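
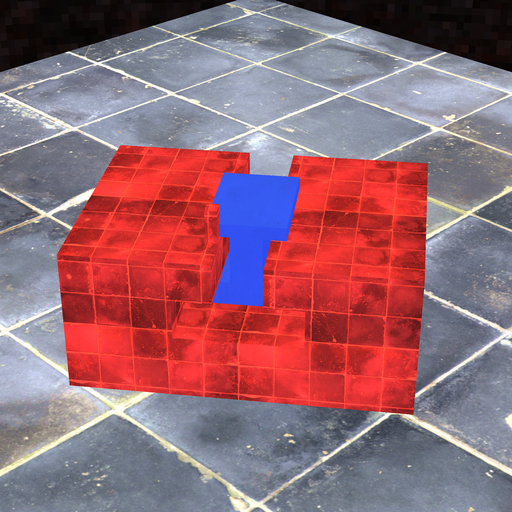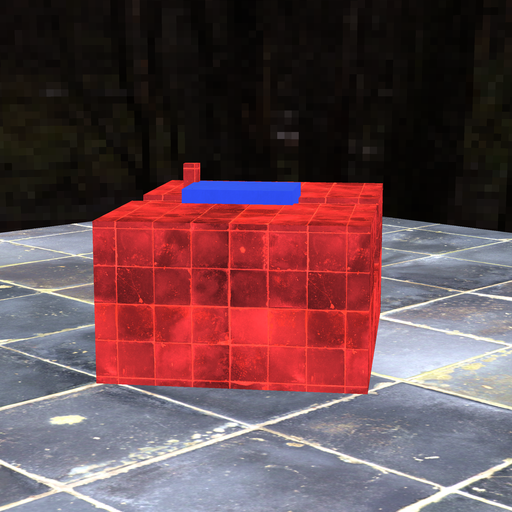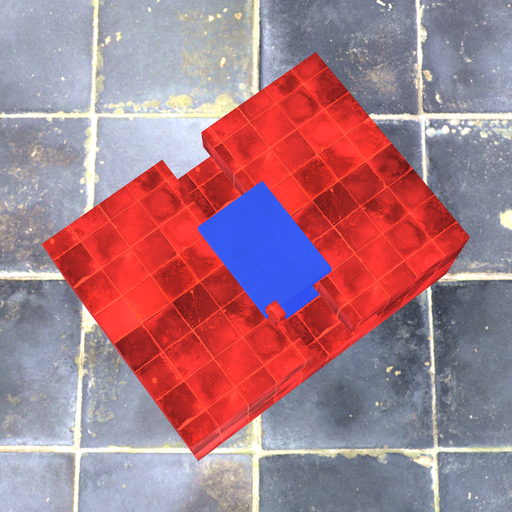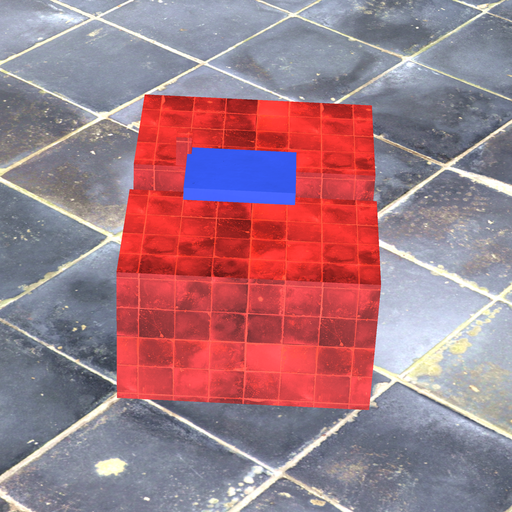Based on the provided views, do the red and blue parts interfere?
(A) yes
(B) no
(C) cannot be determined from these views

(A) yes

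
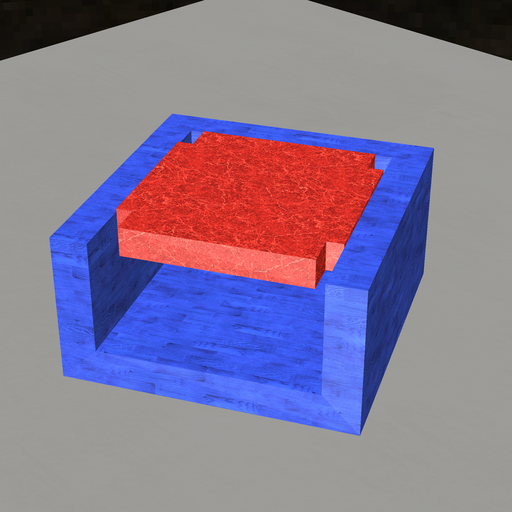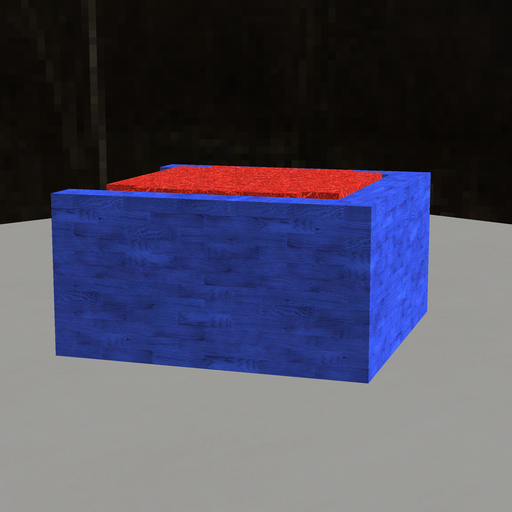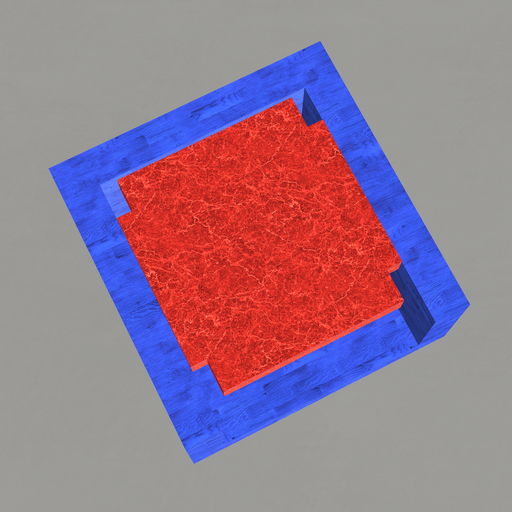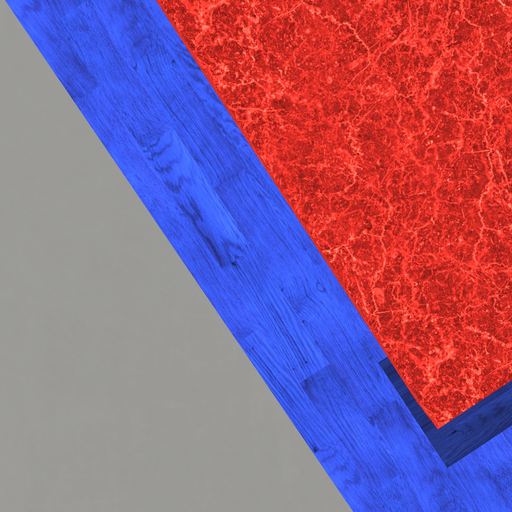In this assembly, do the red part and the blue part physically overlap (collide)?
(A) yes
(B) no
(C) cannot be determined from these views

(B) no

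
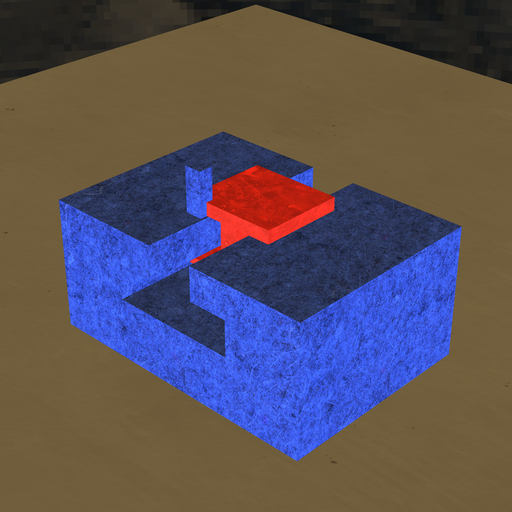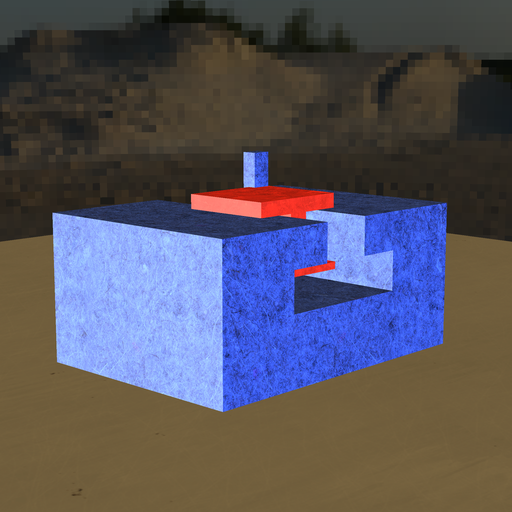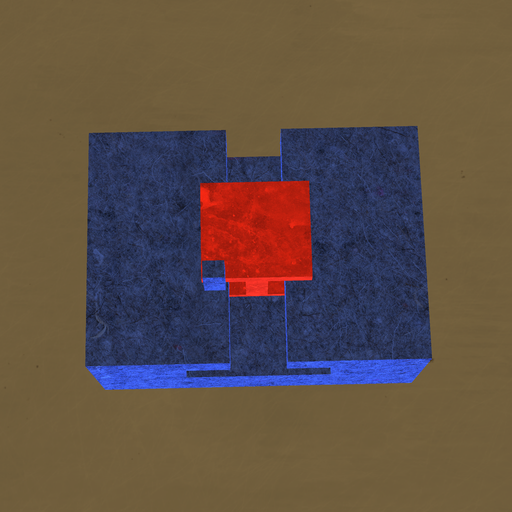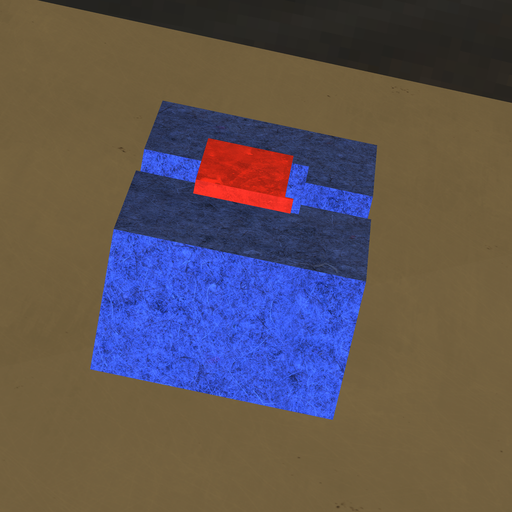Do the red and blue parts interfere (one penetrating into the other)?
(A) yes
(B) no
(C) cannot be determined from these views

(A) yes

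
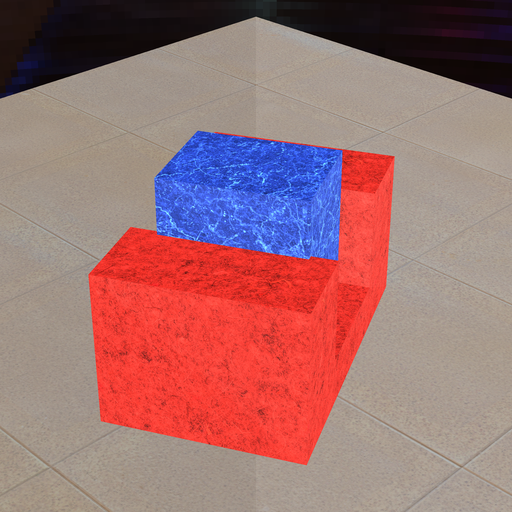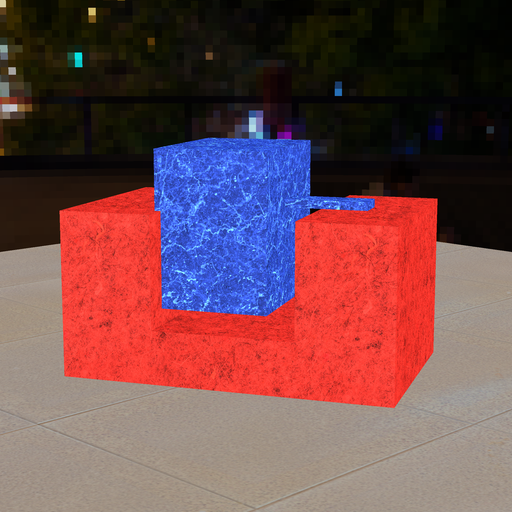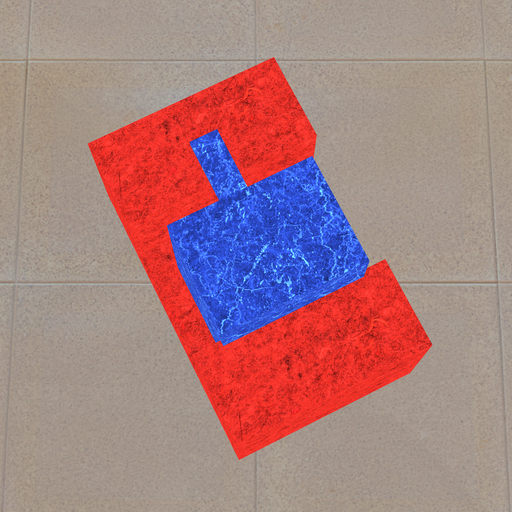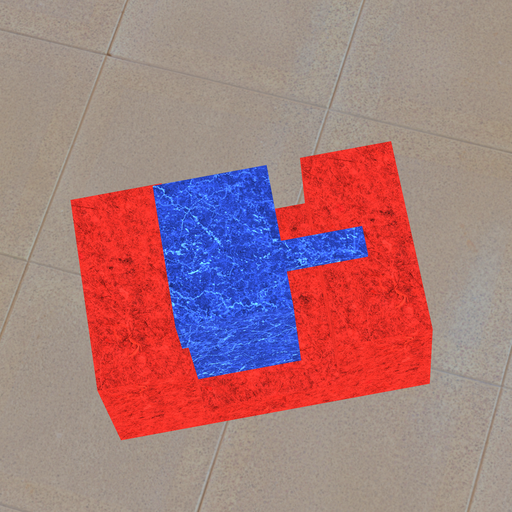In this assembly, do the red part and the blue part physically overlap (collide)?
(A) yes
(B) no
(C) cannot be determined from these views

(A) yes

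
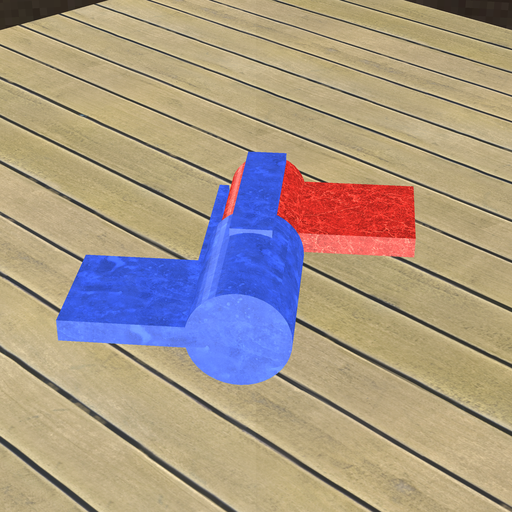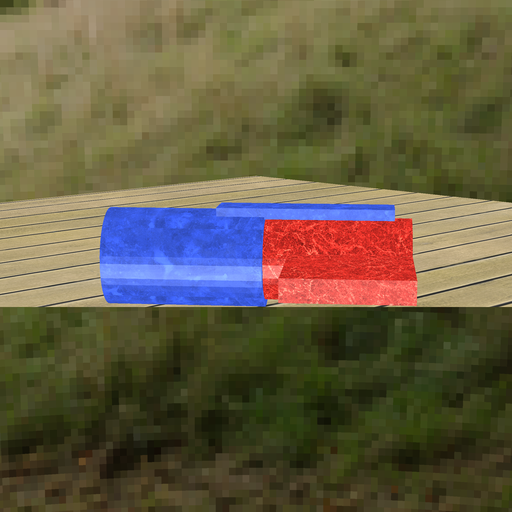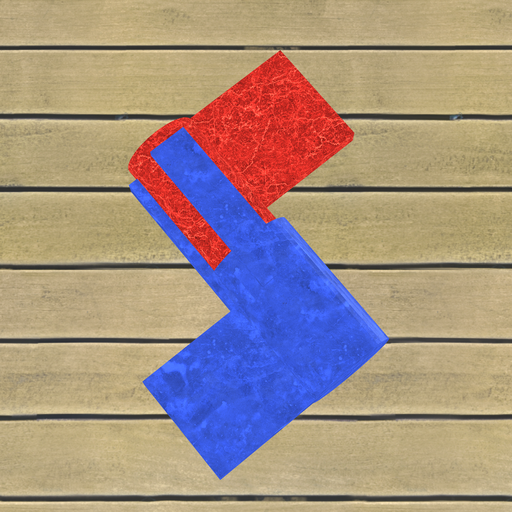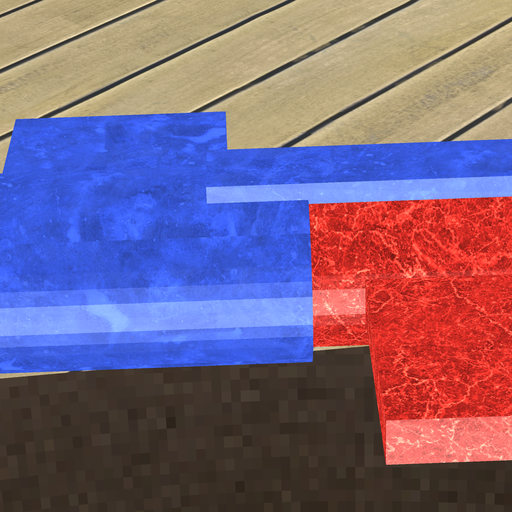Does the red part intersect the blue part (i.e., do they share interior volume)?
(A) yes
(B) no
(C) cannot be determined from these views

(A) yes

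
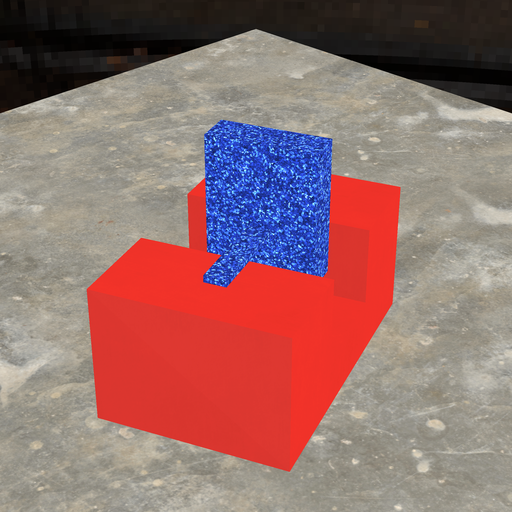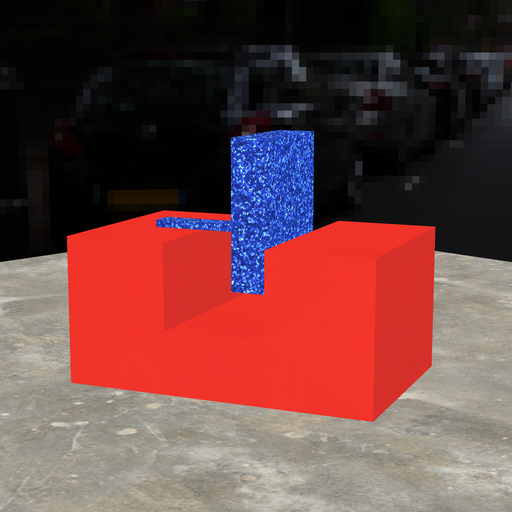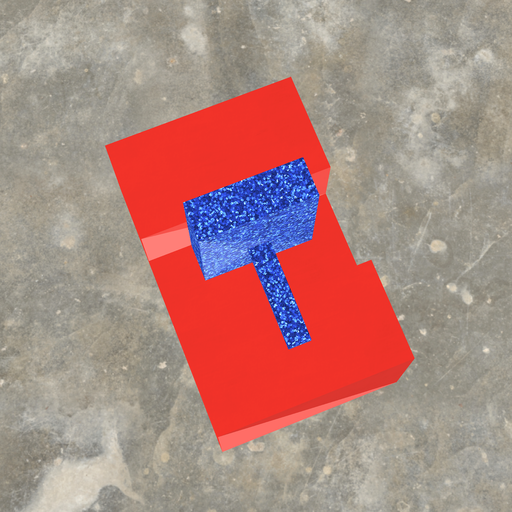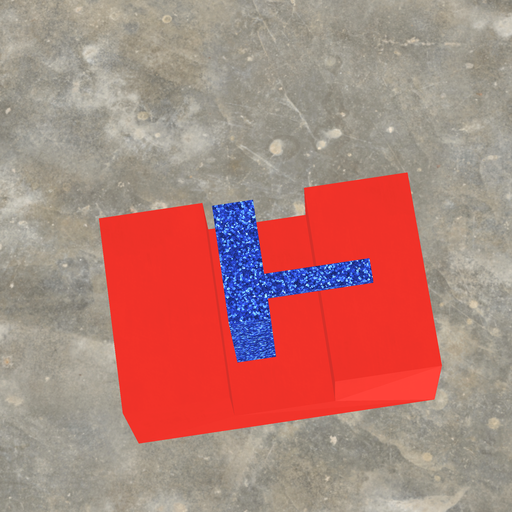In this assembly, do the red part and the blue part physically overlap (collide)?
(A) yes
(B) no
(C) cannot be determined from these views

(B) no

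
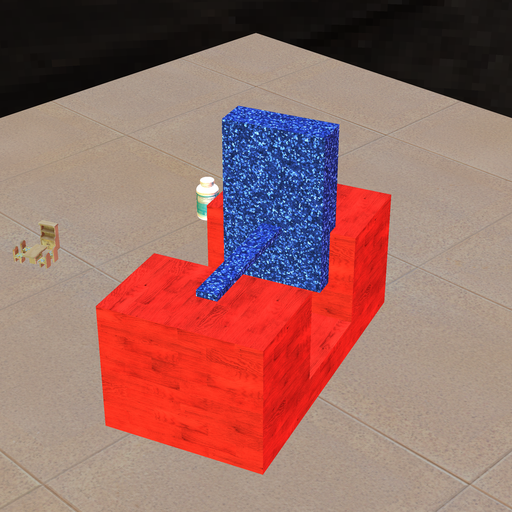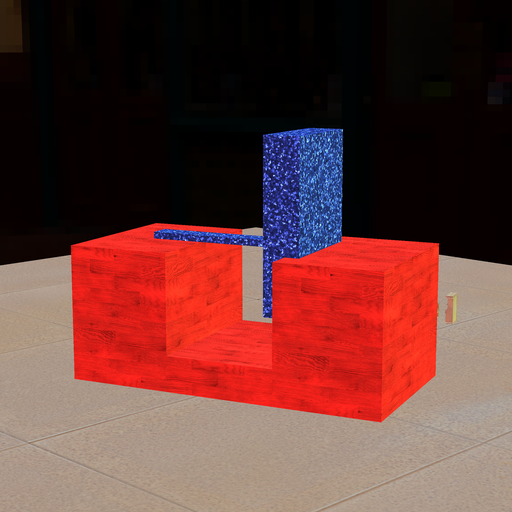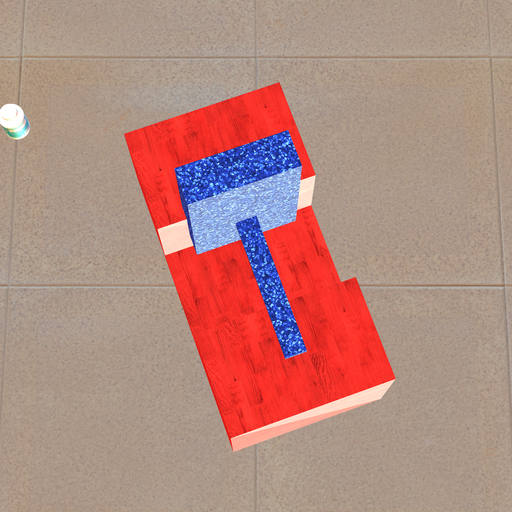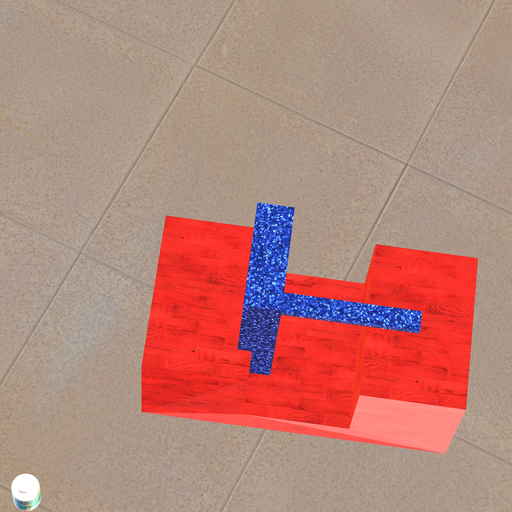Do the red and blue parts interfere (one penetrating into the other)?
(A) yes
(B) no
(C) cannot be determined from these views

(A) yes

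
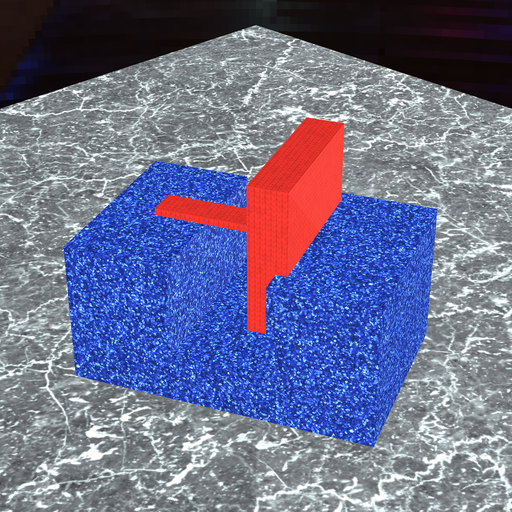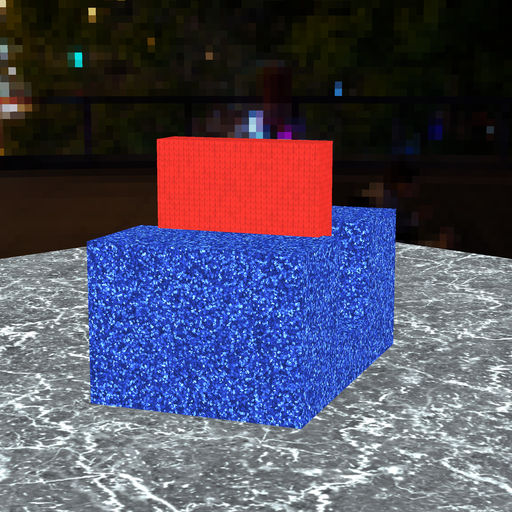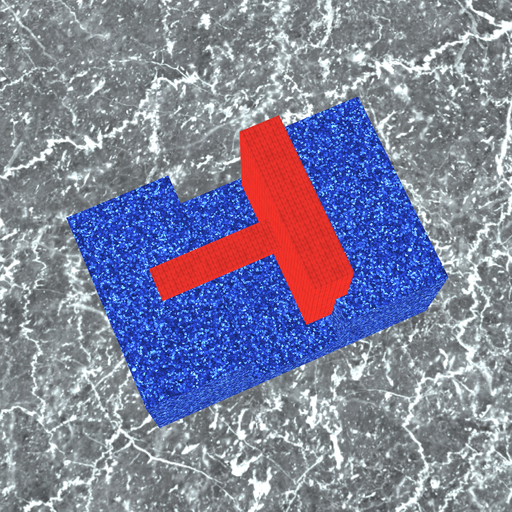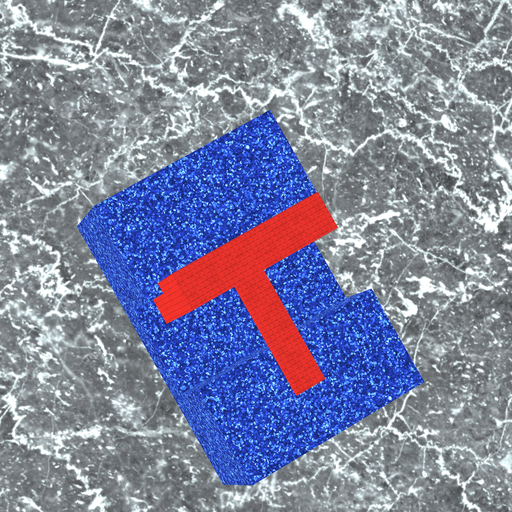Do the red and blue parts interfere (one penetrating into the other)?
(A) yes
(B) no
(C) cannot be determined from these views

(A) yes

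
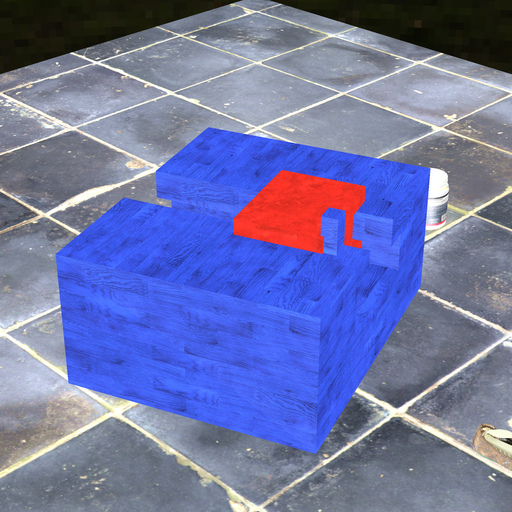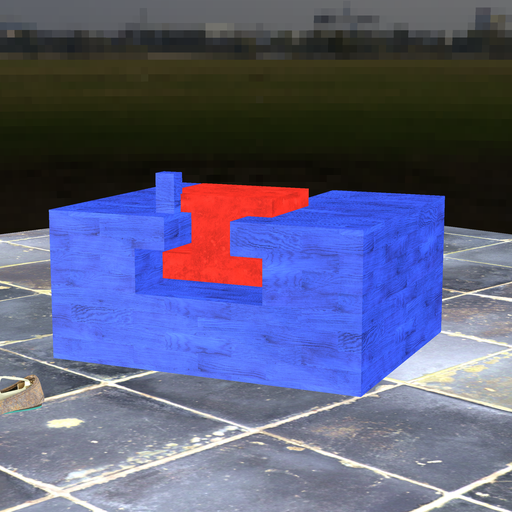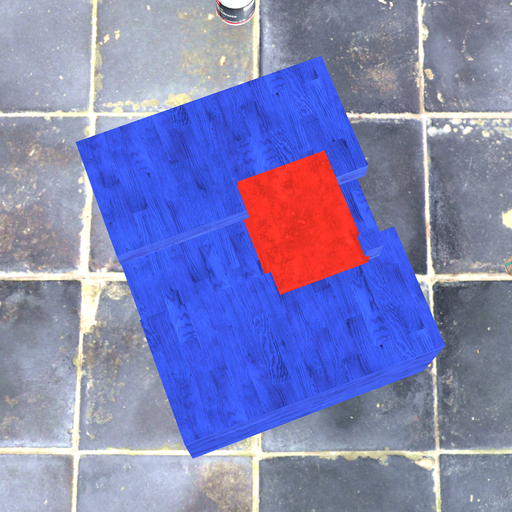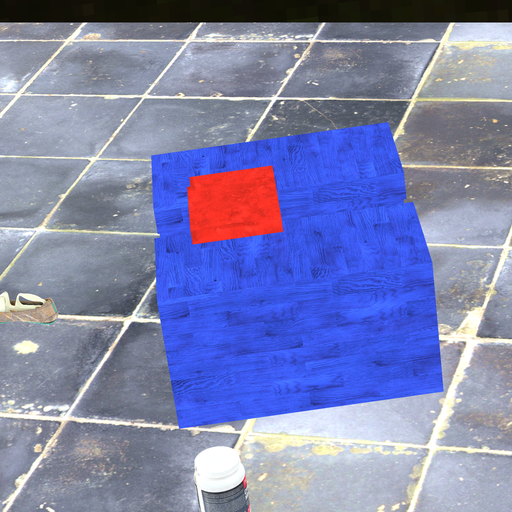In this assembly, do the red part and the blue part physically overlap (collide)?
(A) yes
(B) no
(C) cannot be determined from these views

(A) yes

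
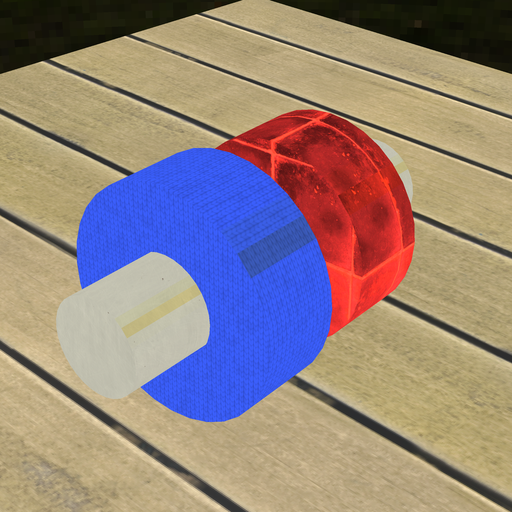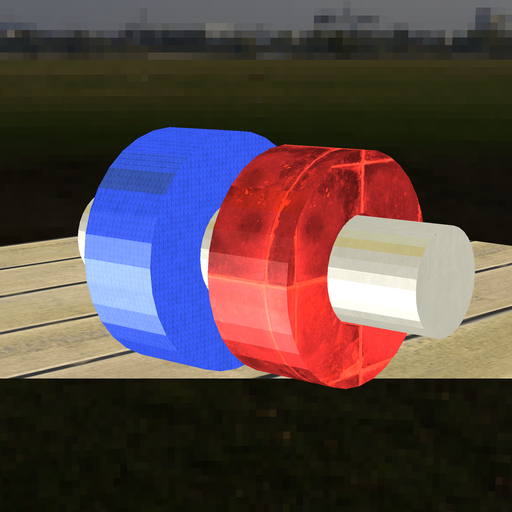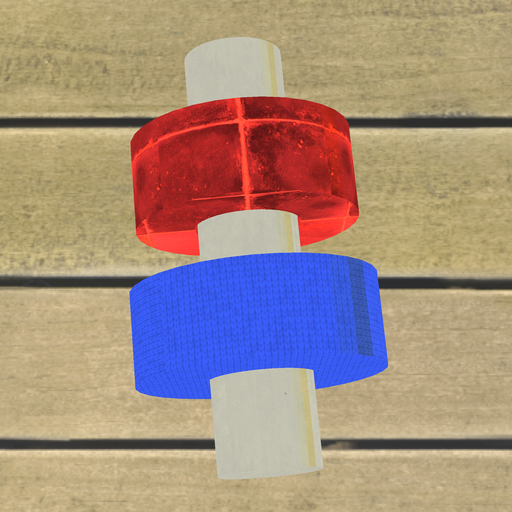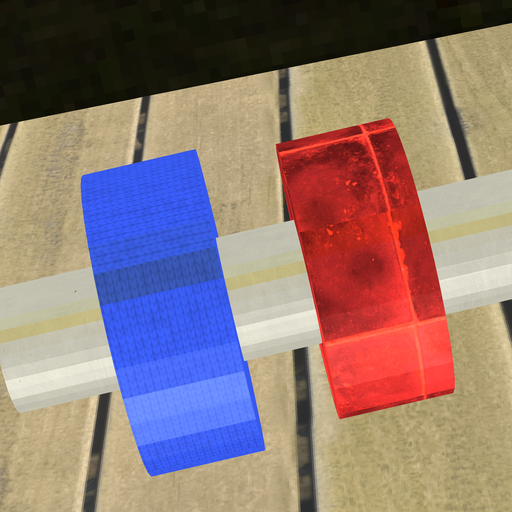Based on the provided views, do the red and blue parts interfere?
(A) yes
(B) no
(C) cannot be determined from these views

(B) no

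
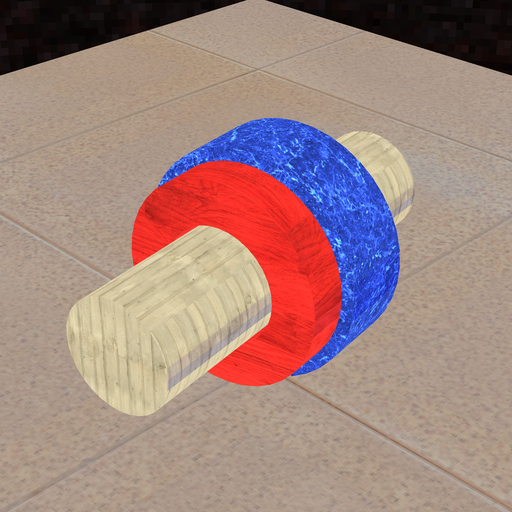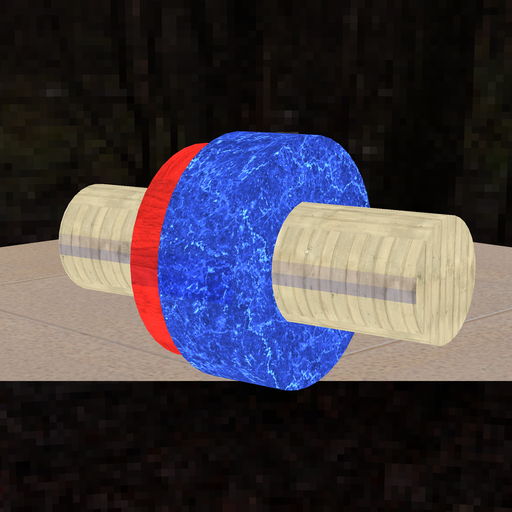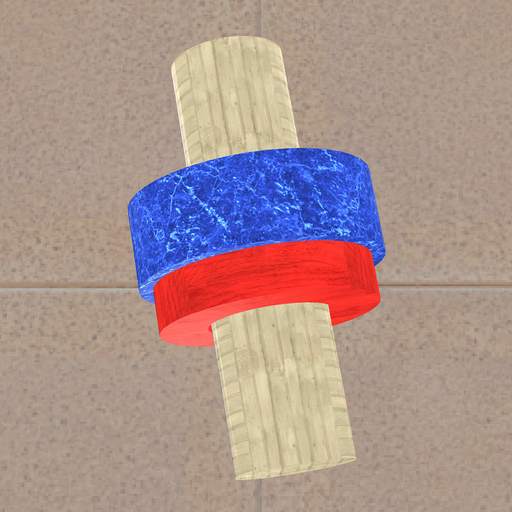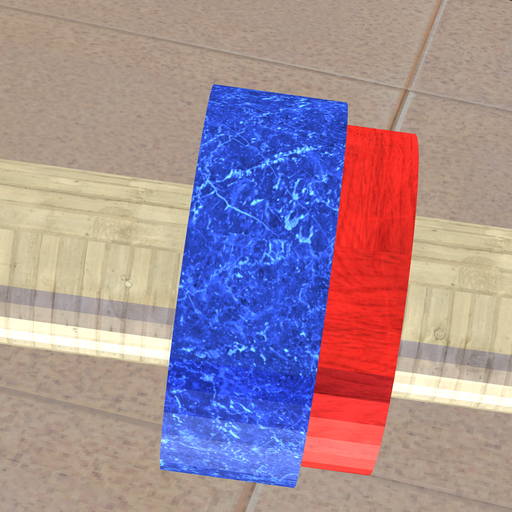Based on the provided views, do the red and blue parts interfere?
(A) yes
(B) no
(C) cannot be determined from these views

(A) yes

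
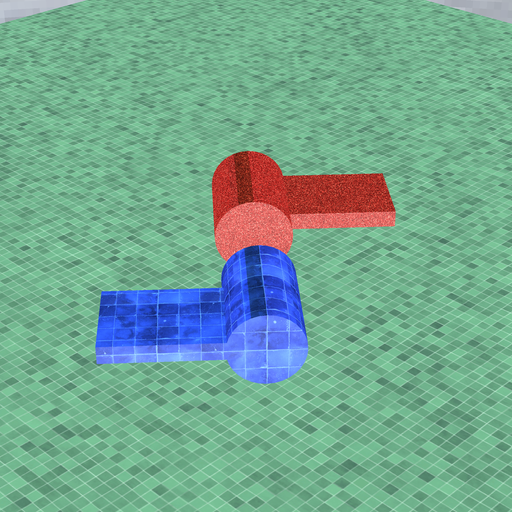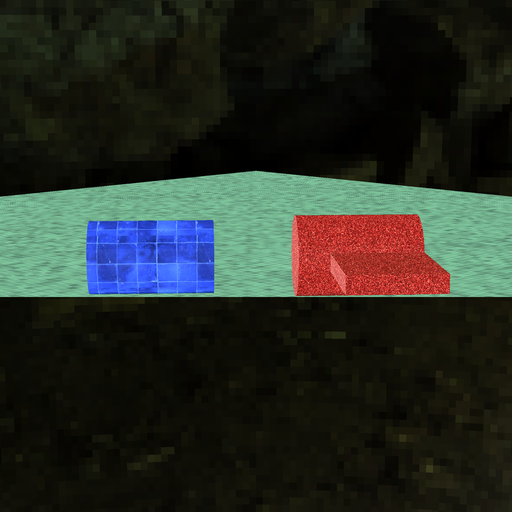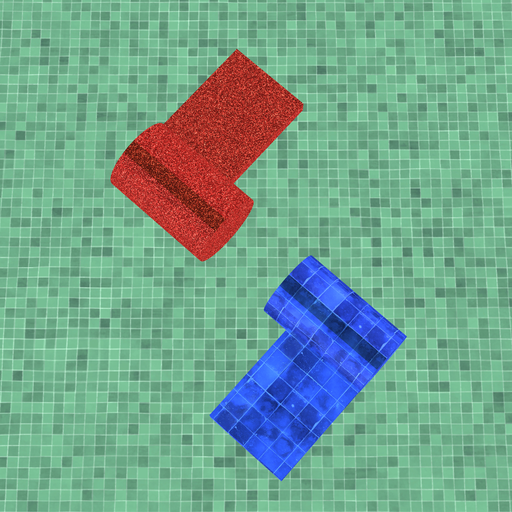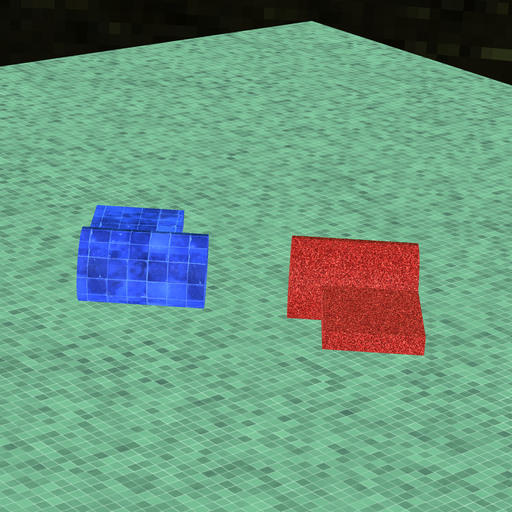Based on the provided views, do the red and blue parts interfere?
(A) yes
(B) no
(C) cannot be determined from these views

(B) no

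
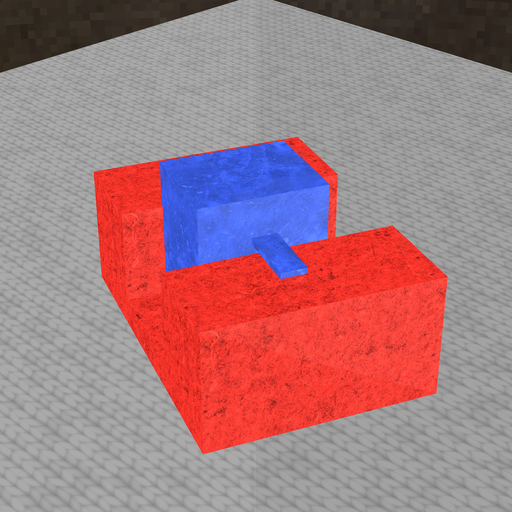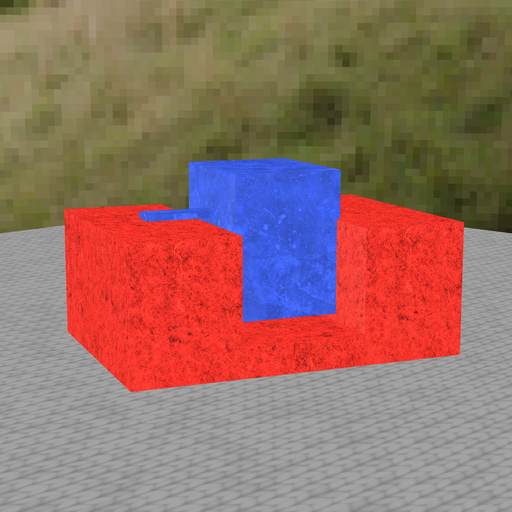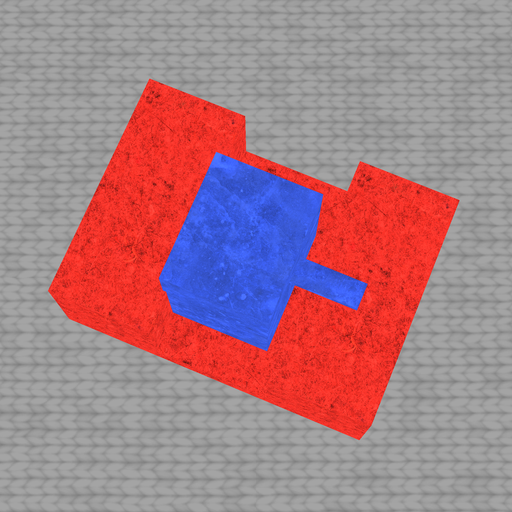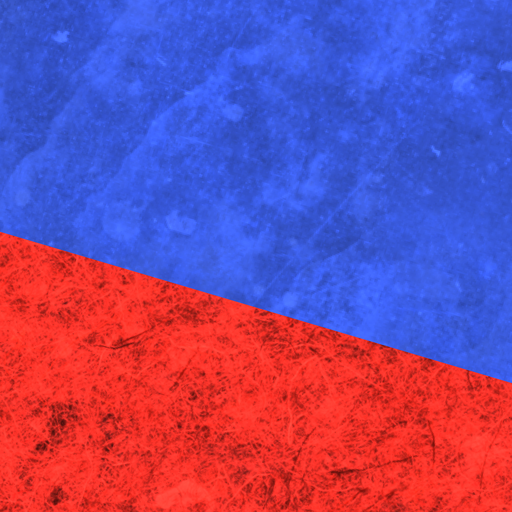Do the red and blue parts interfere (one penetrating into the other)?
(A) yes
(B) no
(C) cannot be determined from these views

(A) yes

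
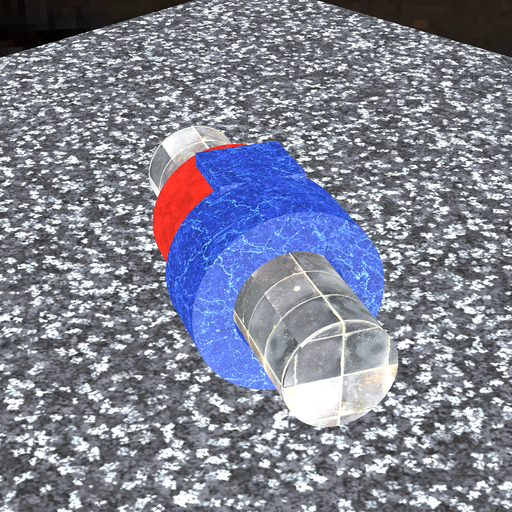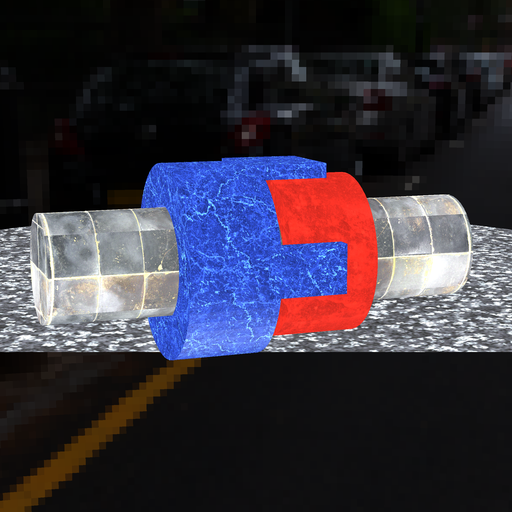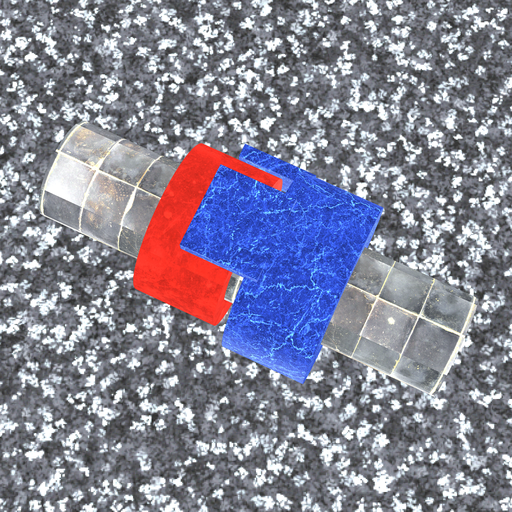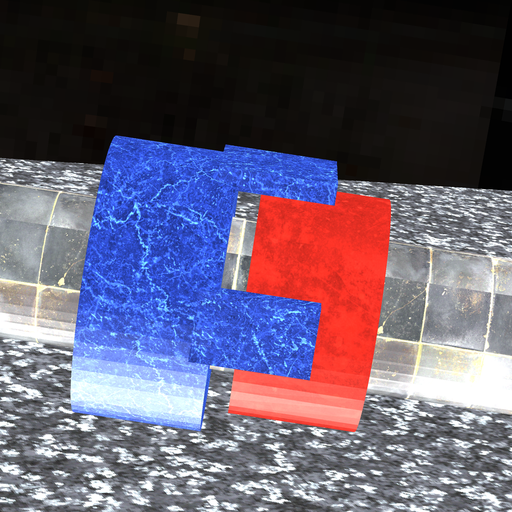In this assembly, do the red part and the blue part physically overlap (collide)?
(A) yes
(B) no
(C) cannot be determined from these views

(B) no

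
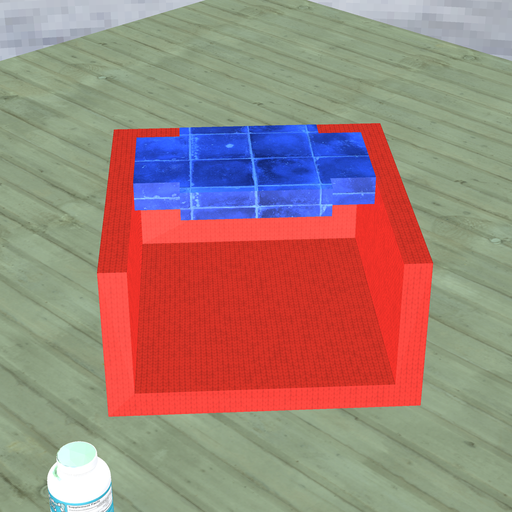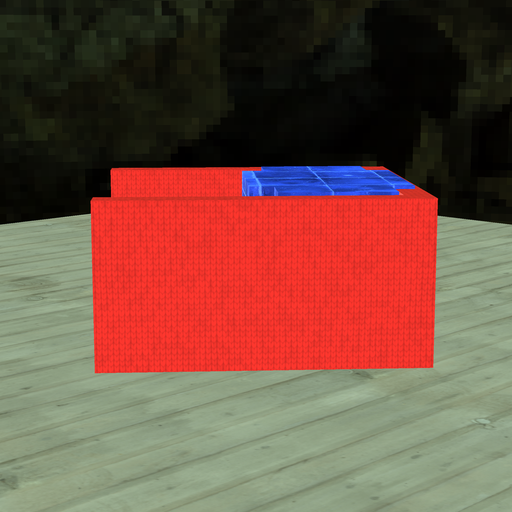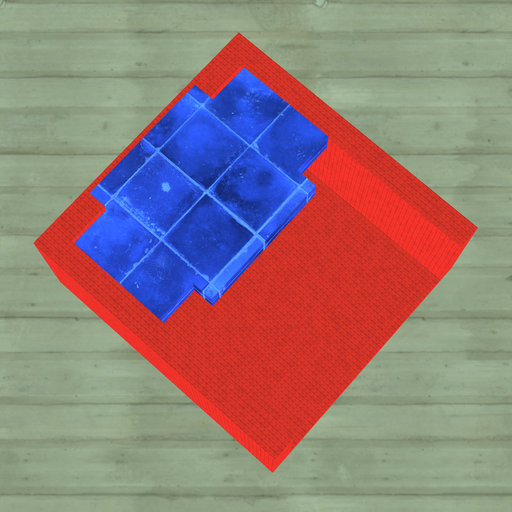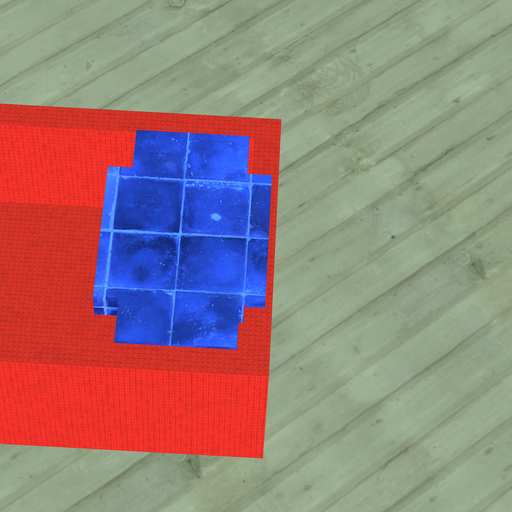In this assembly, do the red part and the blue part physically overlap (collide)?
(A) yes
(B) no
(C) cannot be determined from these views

(A) yes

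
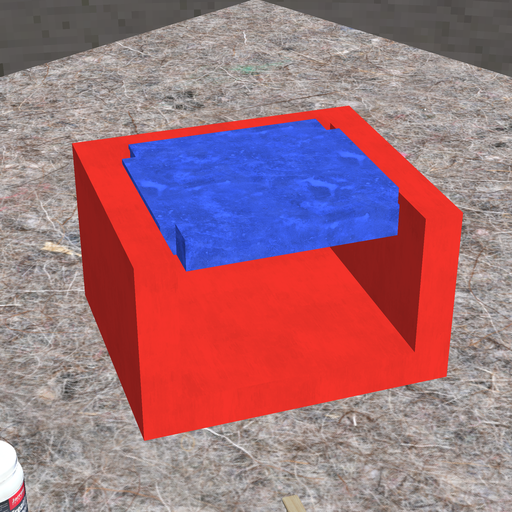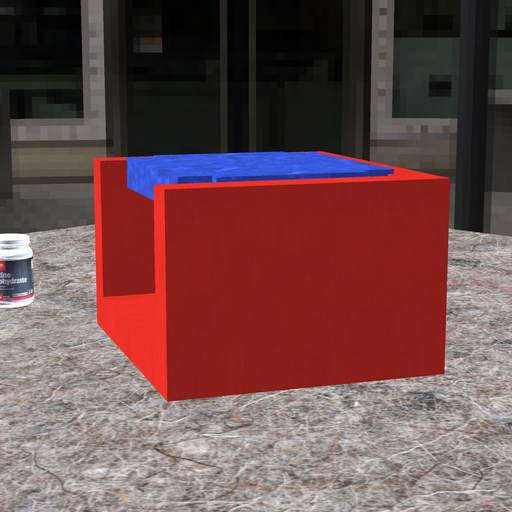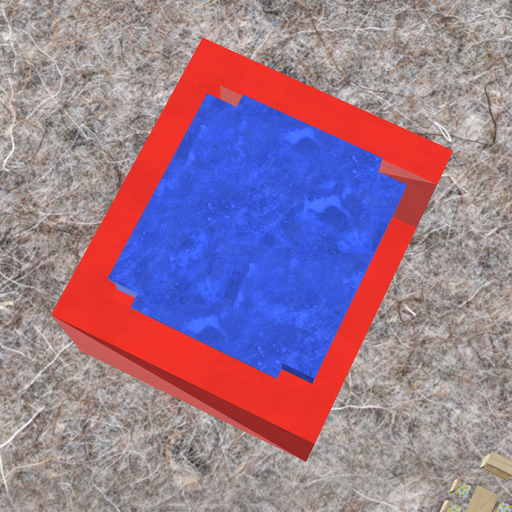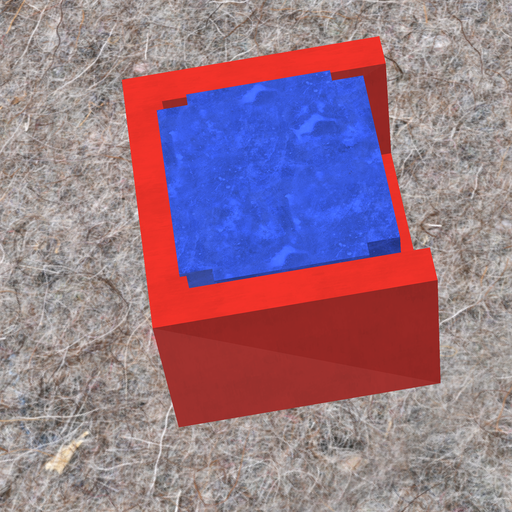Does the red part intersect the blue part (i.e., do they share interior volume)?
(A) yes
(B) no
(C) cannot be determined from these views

(A) yes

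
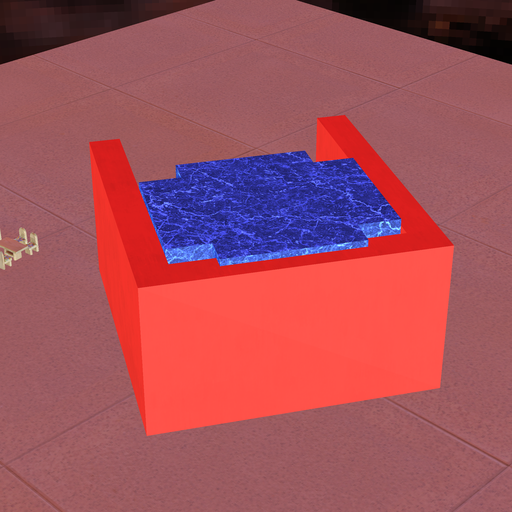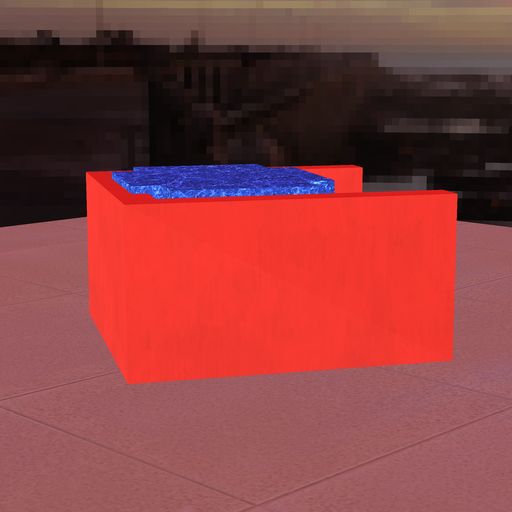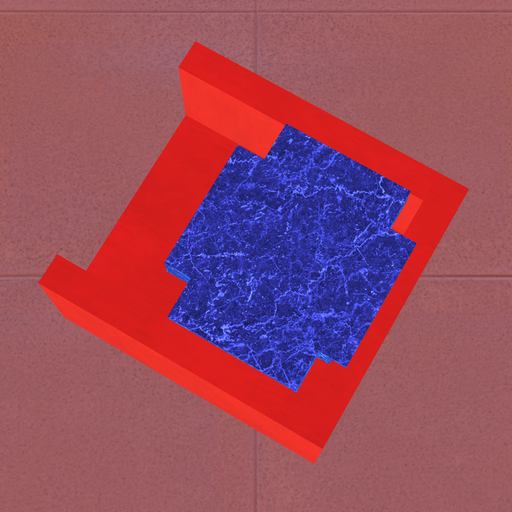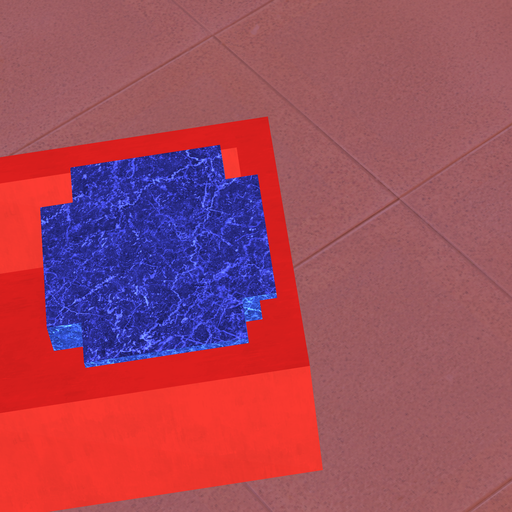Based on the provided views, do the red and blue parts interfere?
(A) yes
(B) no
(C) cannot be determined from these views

(A) yes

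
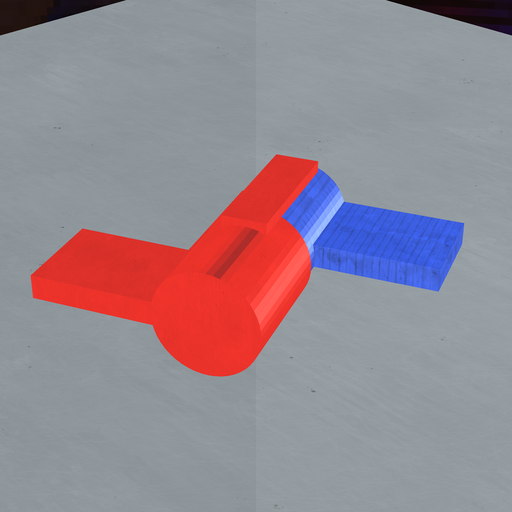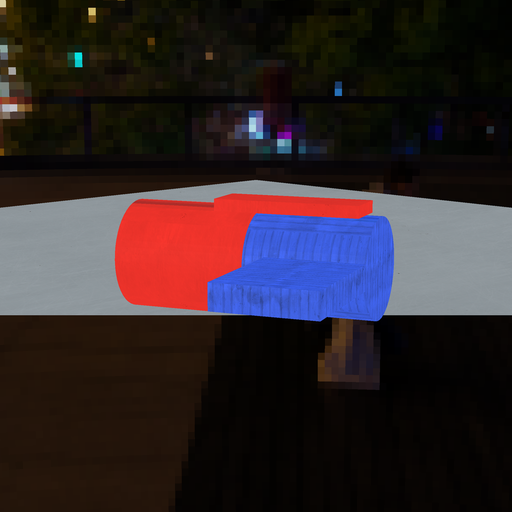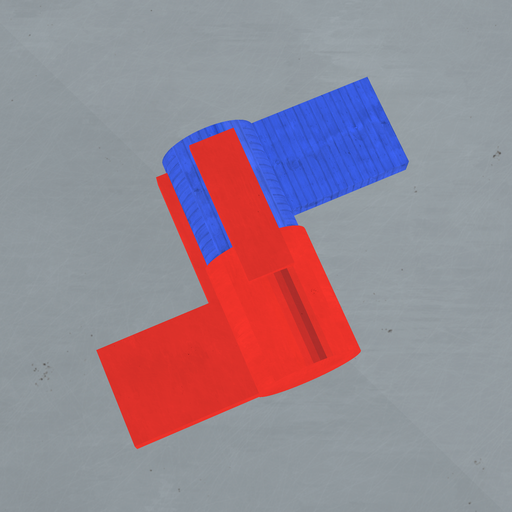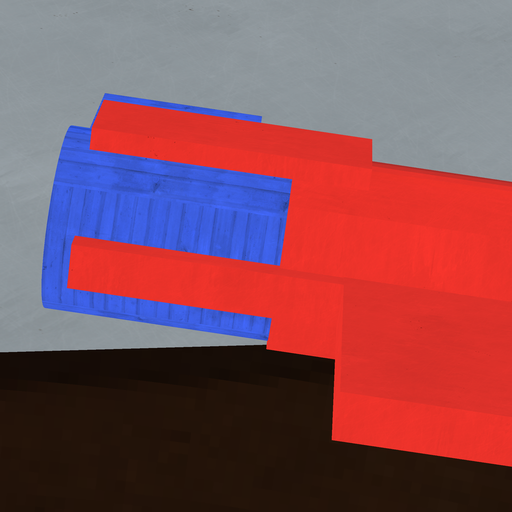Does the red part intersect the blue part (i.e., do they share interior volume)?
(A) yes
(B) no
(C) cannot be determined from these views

(A) yes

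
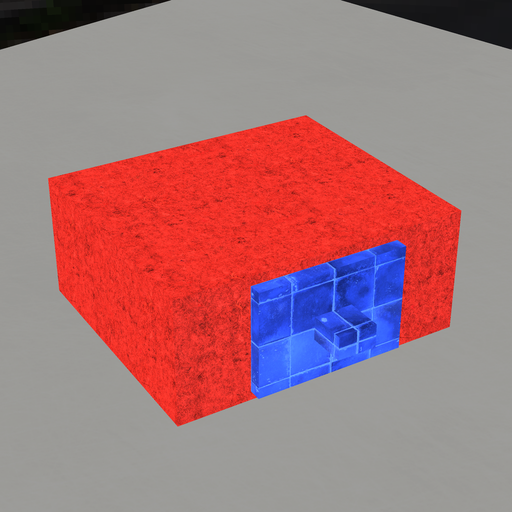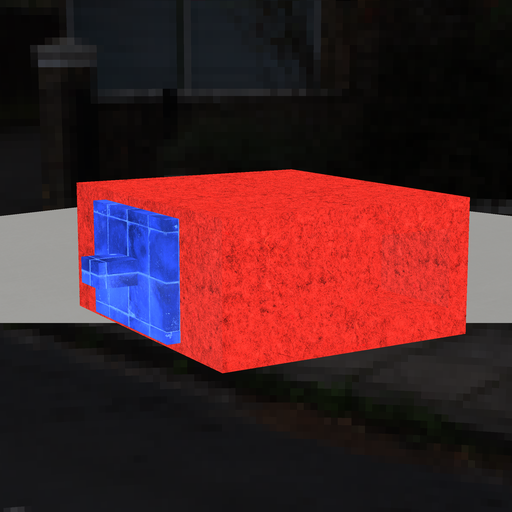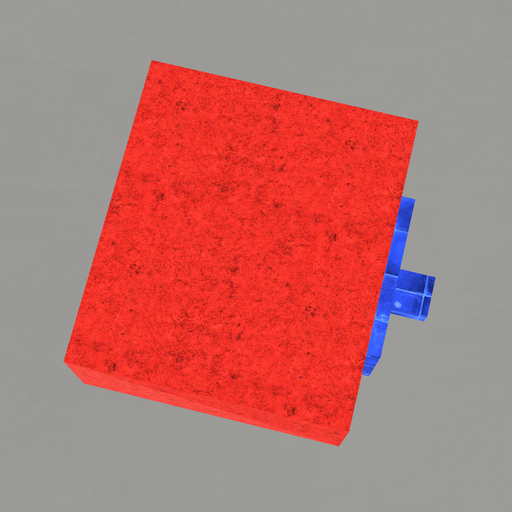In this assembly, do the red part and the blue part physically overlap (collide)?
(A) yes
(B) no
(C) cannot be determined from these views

(C) cannot be determined from these views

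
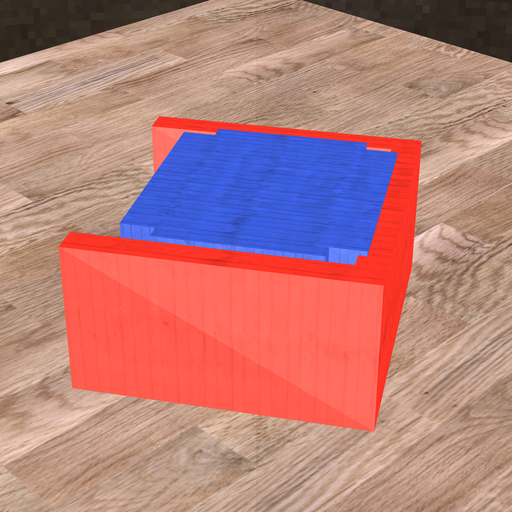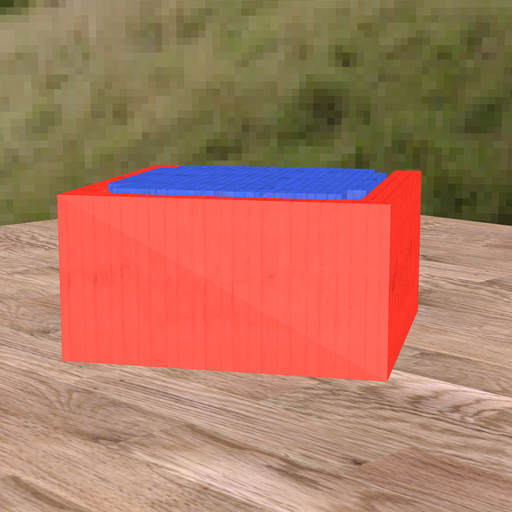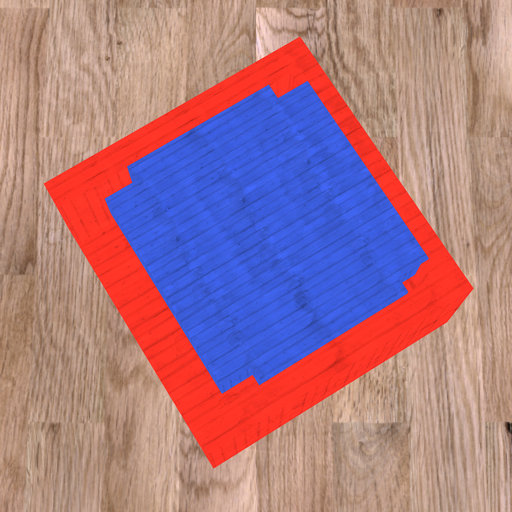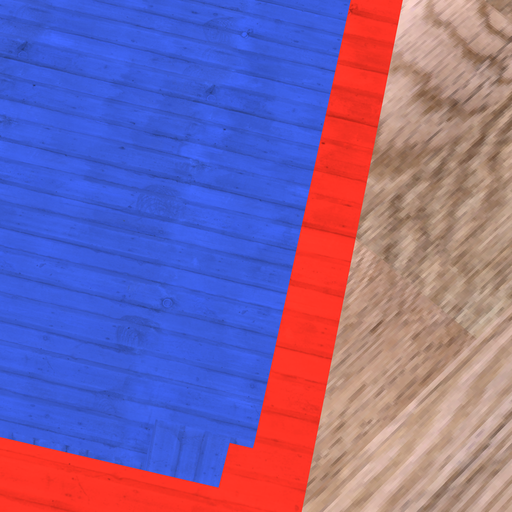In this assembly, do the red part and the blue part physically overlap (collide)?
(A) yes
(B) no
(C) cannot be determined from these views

(A) yes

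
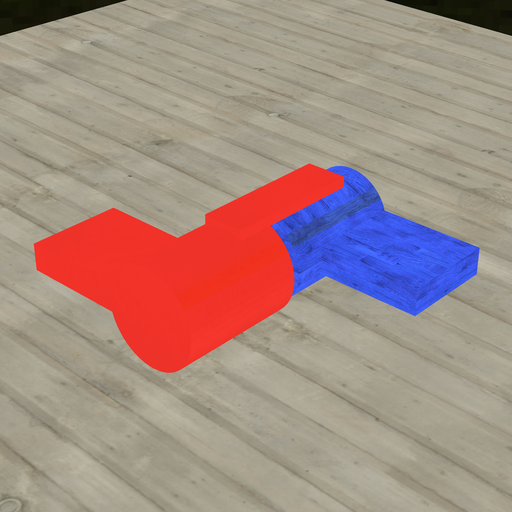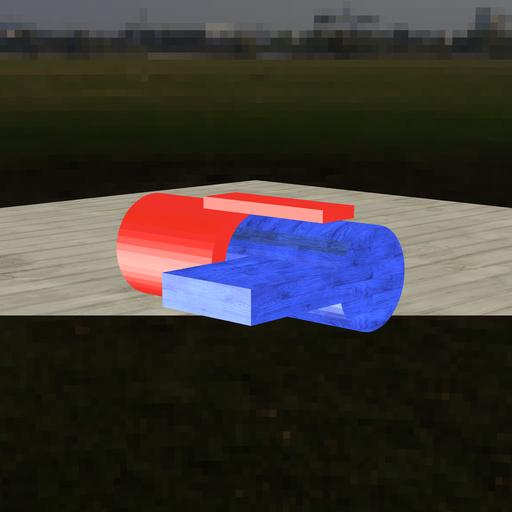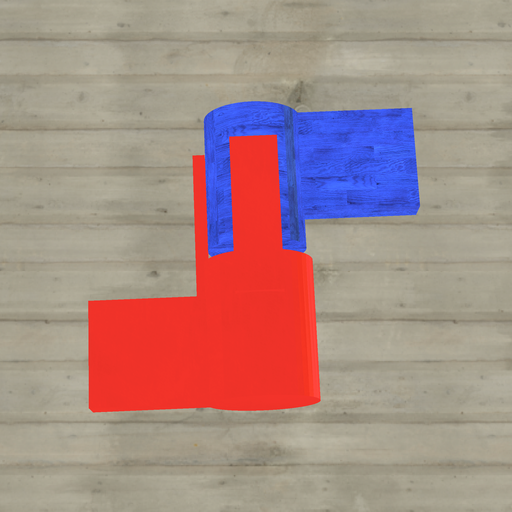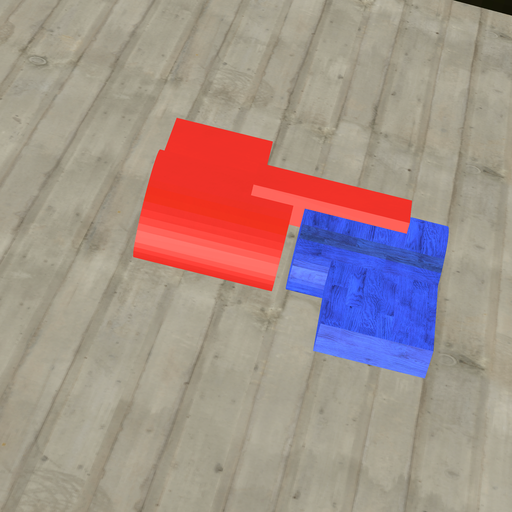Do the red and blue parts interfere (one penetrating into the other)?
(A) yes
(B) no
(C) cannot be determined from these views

(B) no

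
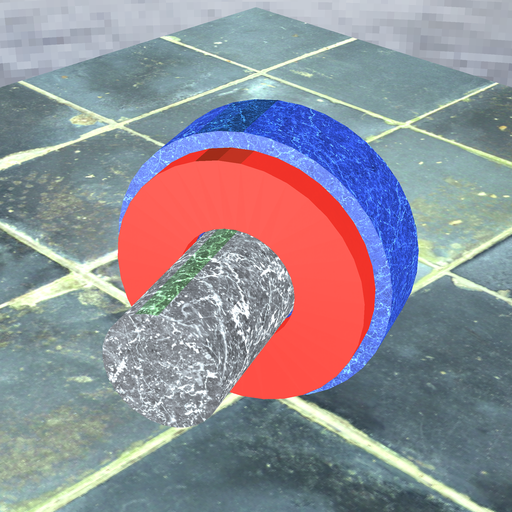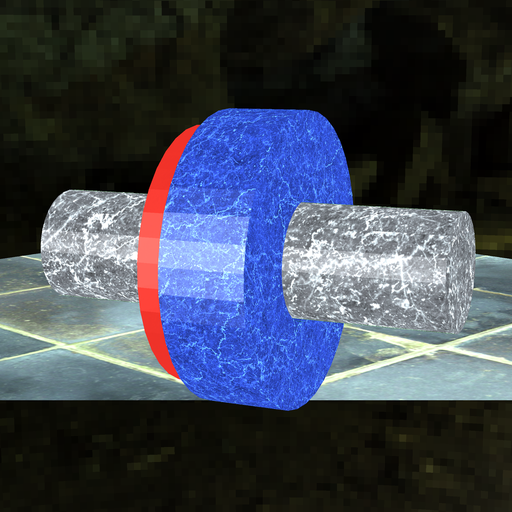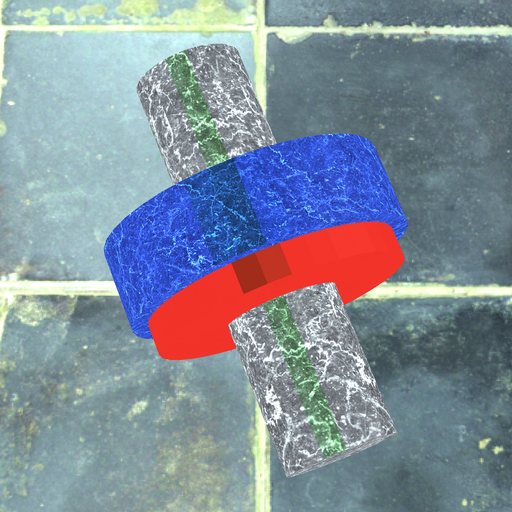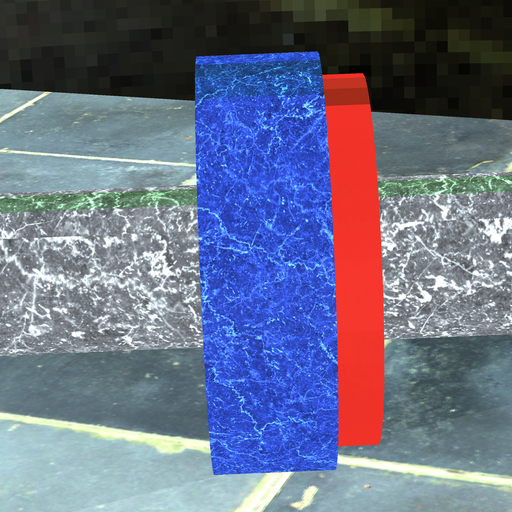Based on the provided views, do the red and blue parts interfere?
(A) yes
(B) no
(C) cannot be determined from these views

(A) yes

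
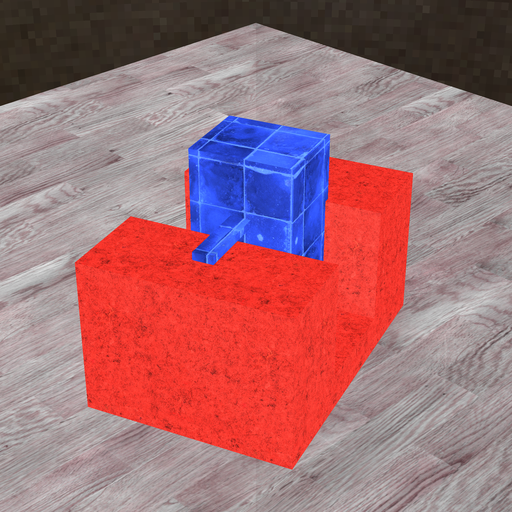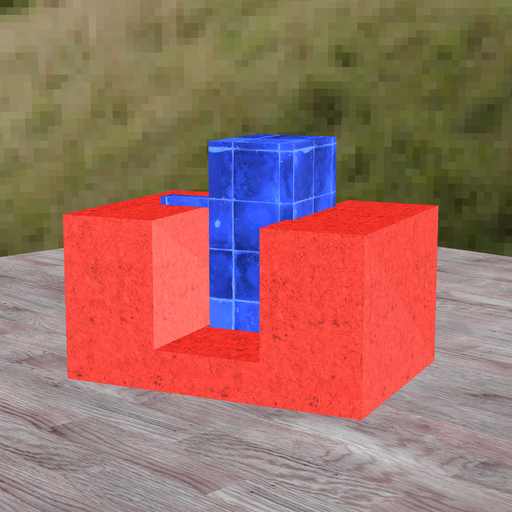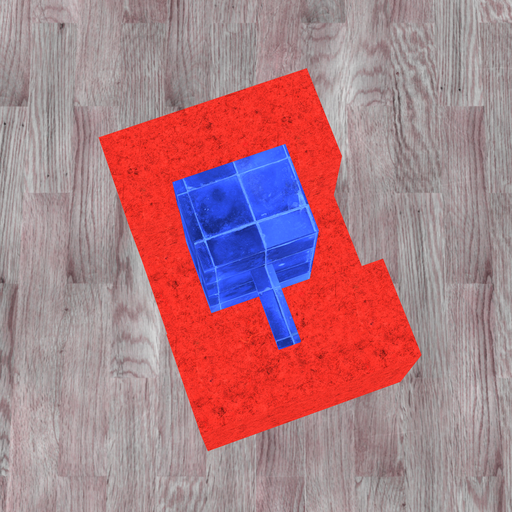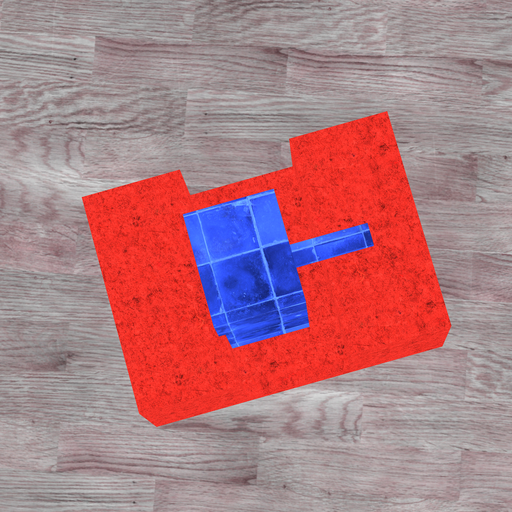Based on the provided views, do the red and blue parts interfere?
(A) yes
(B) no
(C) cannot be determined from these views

(A) yes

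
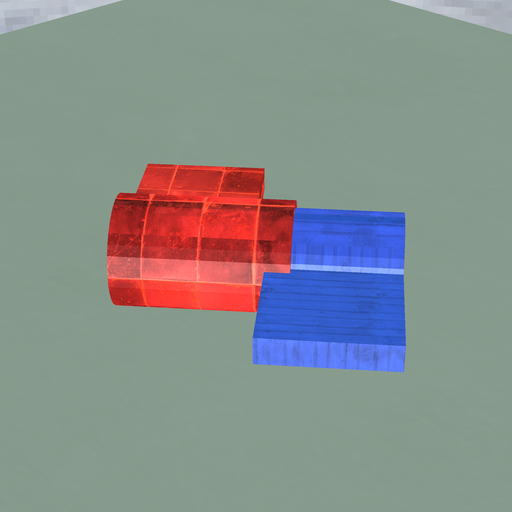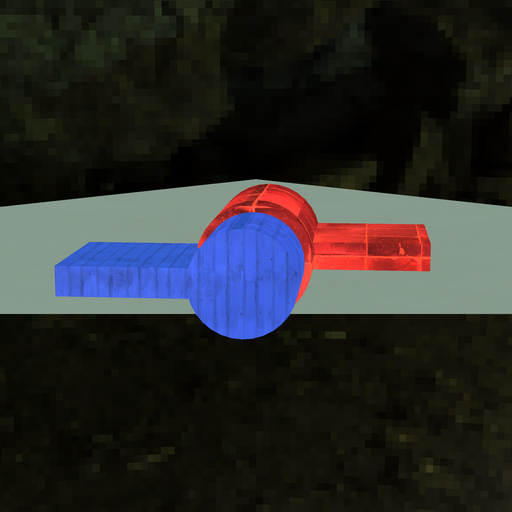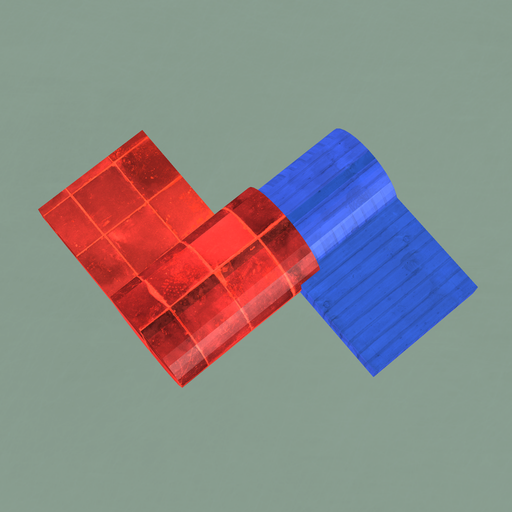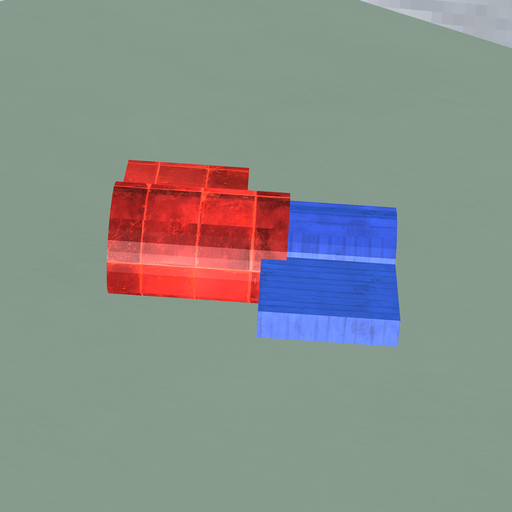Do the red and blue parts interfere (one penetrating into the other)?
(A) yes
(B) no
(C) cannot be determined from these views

(A) yes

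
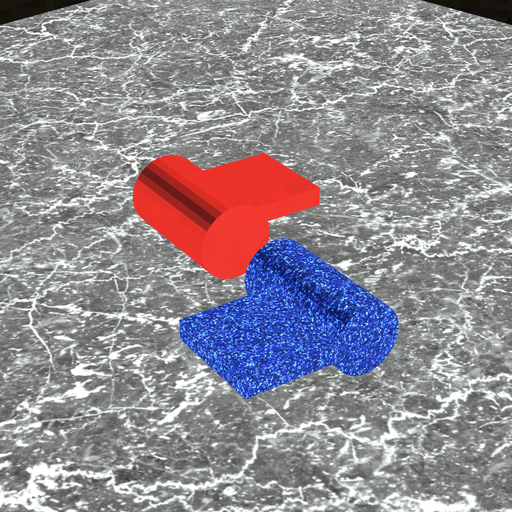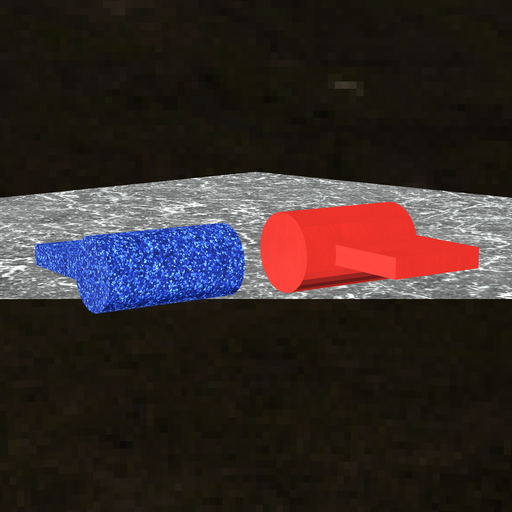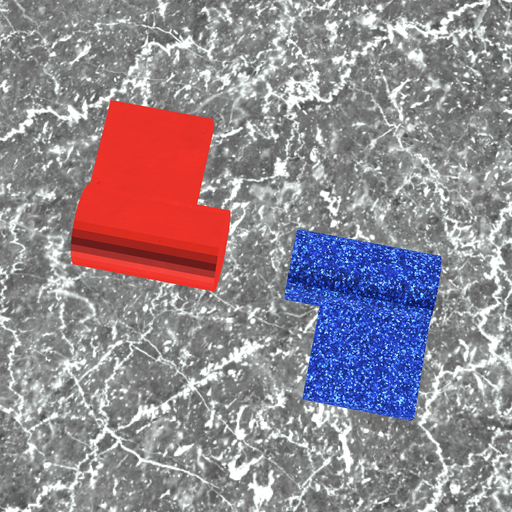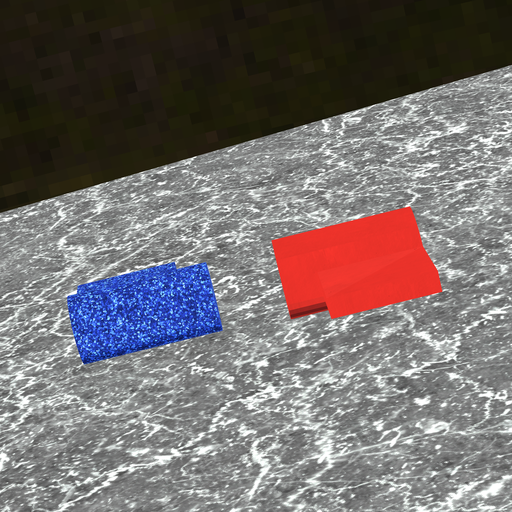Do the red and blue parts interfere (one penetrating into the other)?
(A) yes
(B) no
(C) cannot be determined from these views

(B) no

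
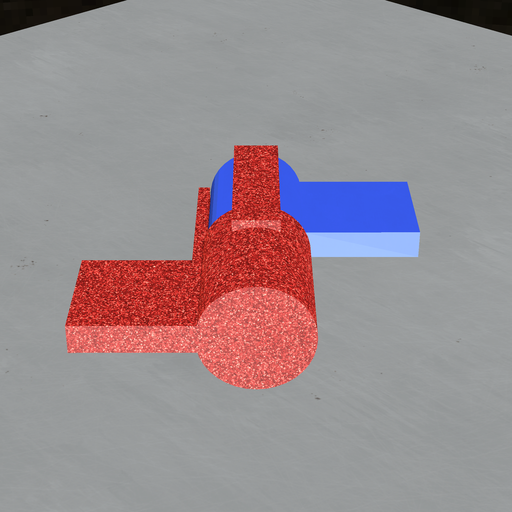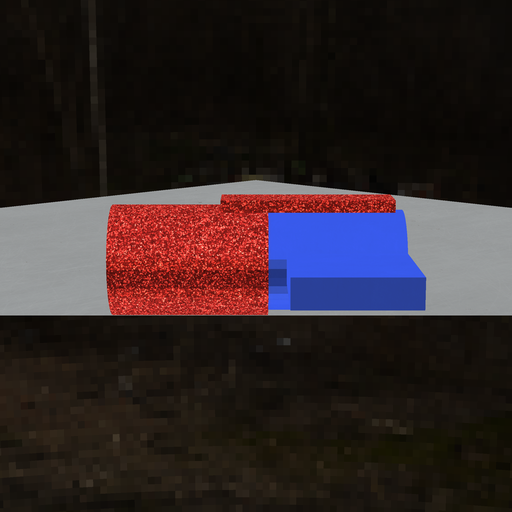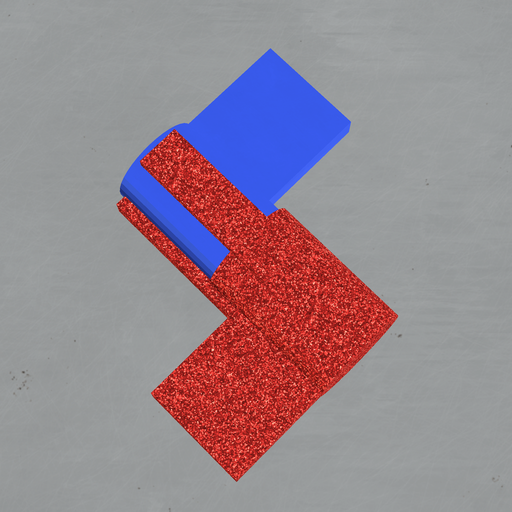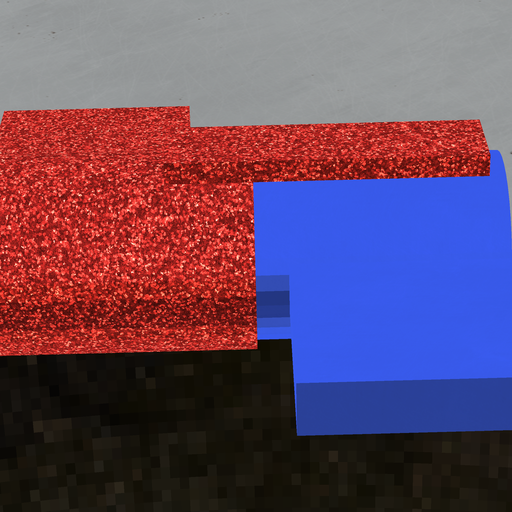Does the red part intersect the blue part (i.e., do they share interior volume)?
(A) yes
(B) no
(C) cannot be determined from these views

(A) yes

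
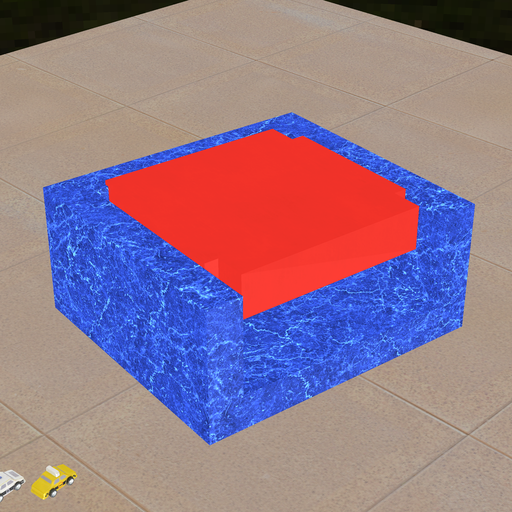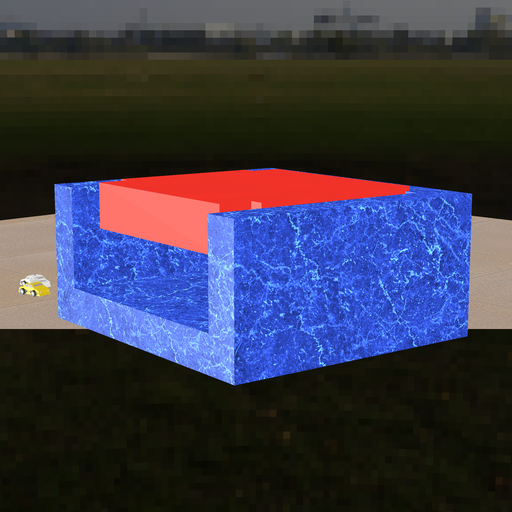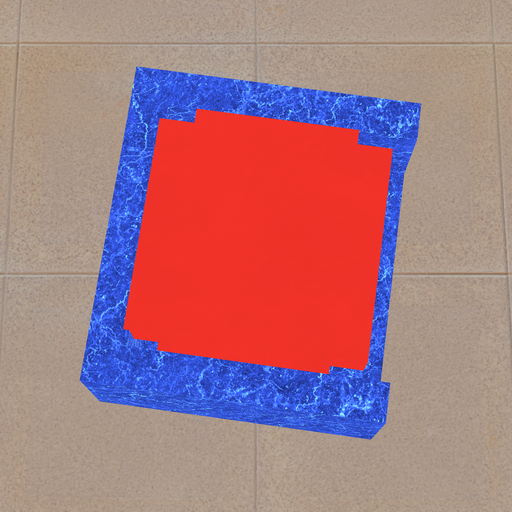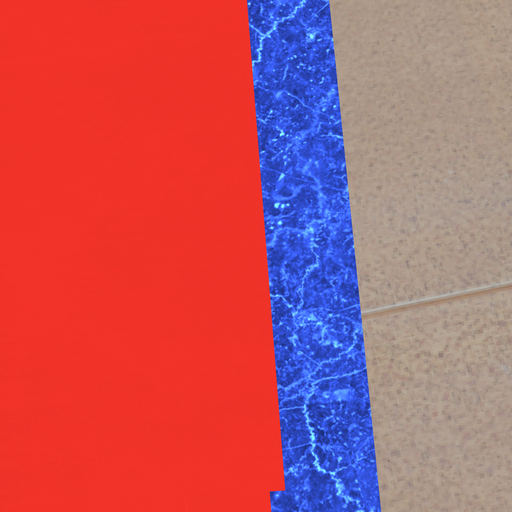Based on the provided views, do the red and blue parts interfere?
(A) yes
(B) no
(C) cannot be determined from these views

(A) yes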